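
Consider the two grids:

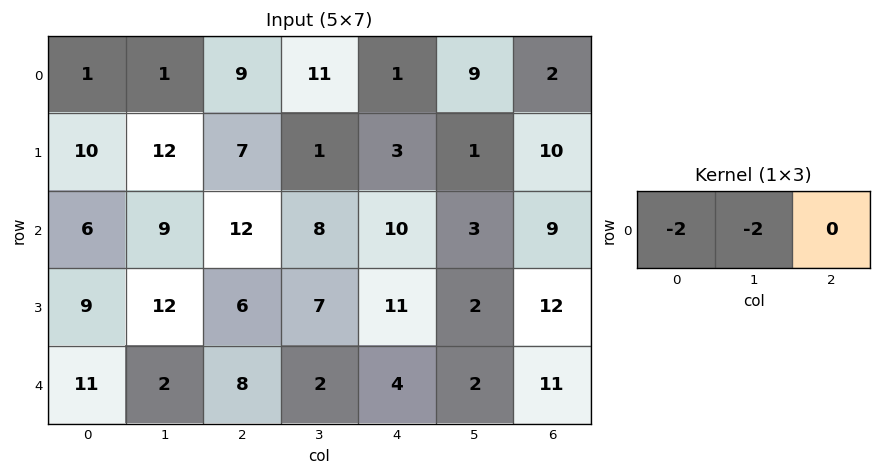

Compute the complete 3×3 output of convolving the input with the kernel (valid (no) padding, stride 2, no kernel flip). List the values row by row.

-4 -40 -20
-30 -40 -26
-26 -20 -12

Output[0,0]: The receptive field on the input at this output position is [1 1 9]. Elementwise product with the kernel and sum: 1·-2 + 1·-2.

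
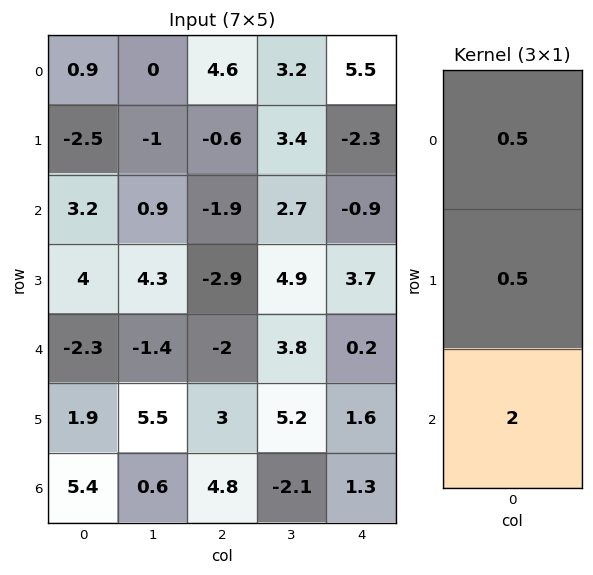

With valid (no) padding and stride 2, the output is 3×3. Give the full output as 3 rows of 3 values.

5.6 -1.8 -0.2
-1 -6.4 1.8
10.6 10.1 3.5

Output[0,0]: The receptive field on the input at this output position is [0.9 / -2.5 / 3.2]. Elementwise product with the kernel and sum: 0.9·0.5 + -2.5·0.5 + 3.2·2.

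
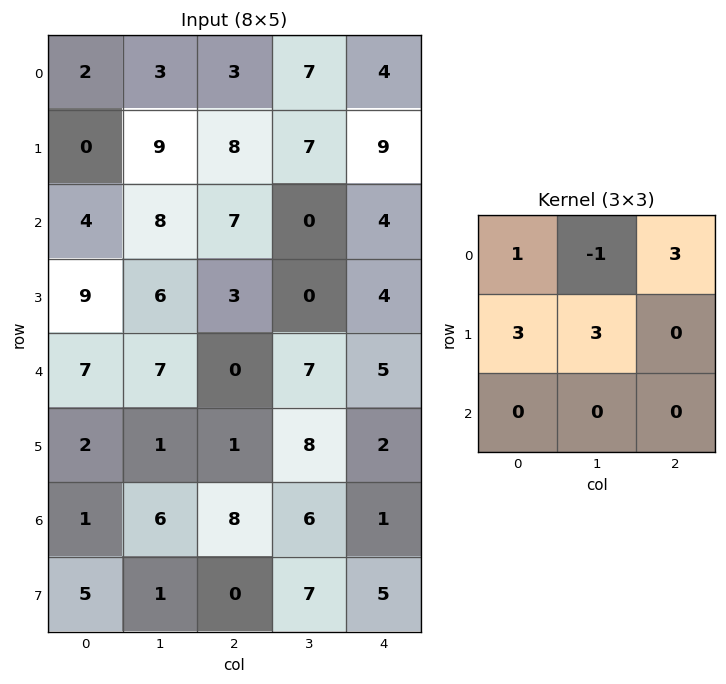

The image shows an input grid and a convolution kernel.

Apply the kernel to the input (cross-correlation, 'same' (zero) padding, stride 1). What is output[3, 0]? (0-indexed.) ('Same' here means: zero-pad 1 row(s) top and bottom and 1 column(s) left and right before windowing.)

47

The receptive field on the zero-padded input at this output position is [0 4 8 / 0 9 6 / 0 7 7]. Elementwise product with the kernel and sum: 0·1 + 4·-1 + 8·3 + 0·3 + 9·3.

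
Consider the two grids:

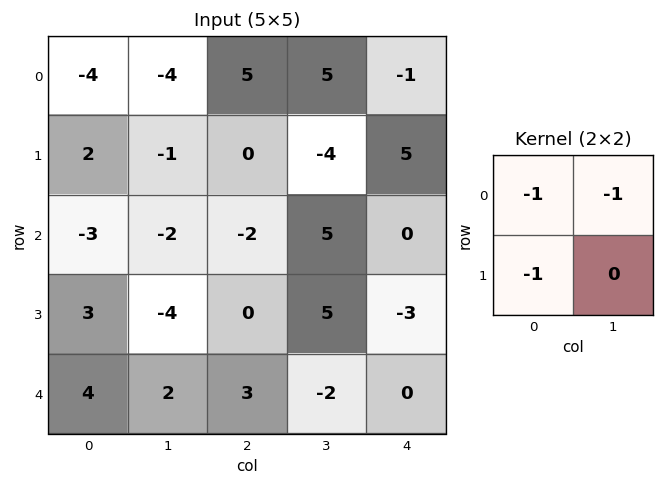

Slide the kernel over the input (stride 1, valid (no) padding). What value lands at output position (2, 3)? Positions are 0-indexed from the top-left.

-10

The receptive field on the input at this output position is [5 0 / 5 -3]. Elementwise product with the kernel and sum: 5·-1 + 0·-1 + 5·-1.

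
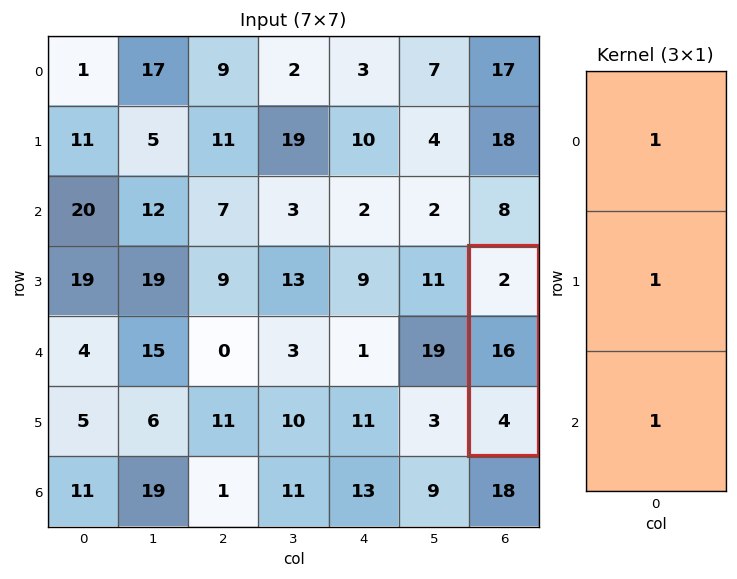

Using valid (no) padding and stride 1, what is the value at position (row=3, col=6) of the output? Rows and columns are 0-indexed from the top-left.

22

The receptive field on the input at this output position is [2 / 16 / 4]. Elementwise product with the kernel and sum: 2·1 + 16·1 + 4·1.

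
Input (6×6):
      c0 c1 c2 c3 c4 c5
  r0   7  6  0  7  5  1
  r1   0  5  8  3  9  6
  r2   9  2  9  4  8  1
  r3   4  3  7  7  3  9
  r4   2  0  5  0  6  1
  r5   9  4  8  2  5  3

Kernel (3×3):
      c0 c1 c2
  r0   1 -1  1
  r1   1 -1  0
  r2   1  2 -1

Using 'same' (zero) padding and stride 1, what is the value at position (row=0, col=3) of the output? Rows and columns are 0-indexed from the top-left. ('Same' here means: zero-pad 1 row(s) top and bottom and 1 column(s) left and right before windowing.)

The receptive field on the zero-padded input at this output position is [0 0 0 / 0 7 5 / 8 3 9]. Elementwise product with the kernel and sum: 0·1 + 0·-1 + 0·1 + 0·1 + 7·-1 + 8·1 + 3·2 + 9·-1.

-2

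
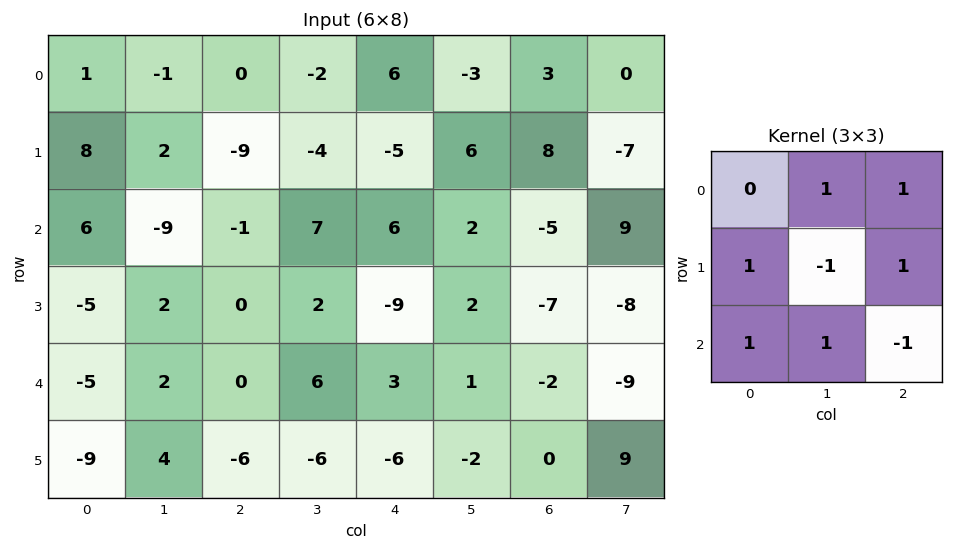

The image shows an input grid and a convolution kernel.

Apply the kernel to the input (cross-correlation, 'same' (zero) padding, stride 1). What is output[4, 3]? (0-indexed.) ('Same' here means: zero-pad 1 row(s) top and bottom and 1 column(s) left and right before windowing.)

The receptive field on the zero-padded input at this output position is [0 2 -9 / 0 6 3 / -6 -6 -6]. Elementwise product with the kernel and sum: 2·1 + -9·1 + 0·1 + 6·-1 + 3·1 + -6·1 + -6·1 + -6·-1.

-16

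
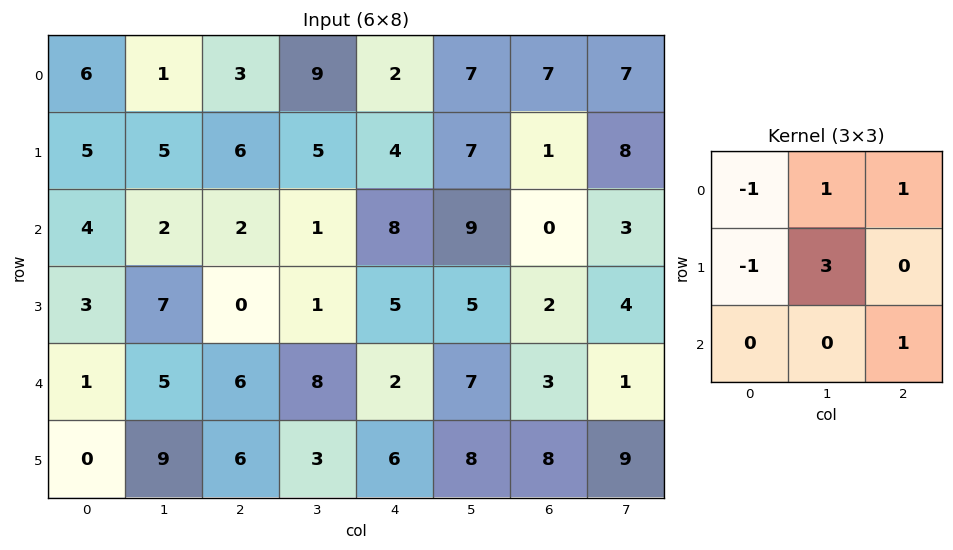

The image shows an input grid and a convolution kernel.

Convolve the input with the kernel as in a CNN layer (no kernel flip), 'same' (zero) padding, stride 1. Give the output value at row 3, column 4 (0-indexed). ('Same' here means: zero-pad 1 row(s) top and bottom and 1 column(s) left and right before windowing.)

37

The receptive field on the zero-padded input at this output position is [1 8 9 / 1 5 5 / 8 2 7]. Elementwise product with the kernel and sum: 1·-1 + 8·1 + 9·1 + 1·-1 + 5·3 + 7·1.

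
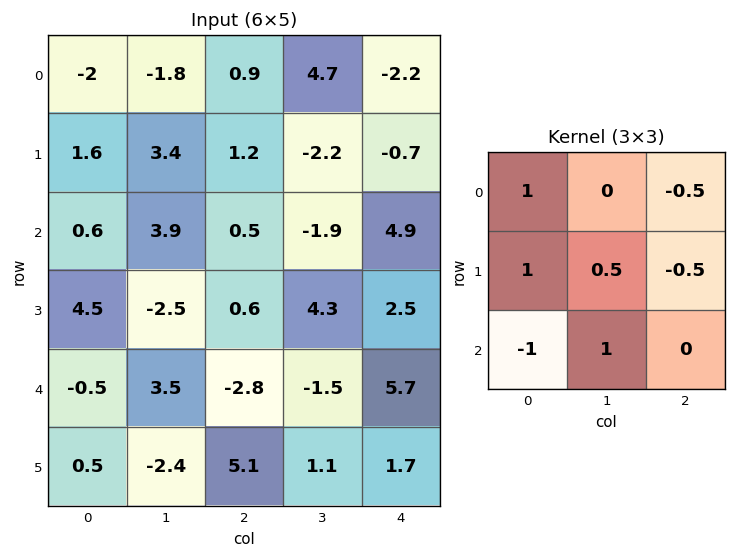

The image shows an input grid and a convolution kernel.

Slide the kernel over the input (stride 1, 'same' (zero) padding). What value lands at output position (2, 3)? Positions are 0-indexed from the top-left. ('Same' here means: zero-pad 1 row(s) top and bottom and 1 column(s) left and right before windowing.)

The receptive field on the zero-padded input at this output position is [1.2 -2.2 -0.7 / 0.5 -1.9 4.9 / 0.6 4.3 2.5]. Elementwise product with the kernel and sum: 1.2·1 + -0.7·-0.5 + 0.5·1 + -1.9·0.5 + 4.9·-0.5 + 0.6·-1 + 4.3·1.

2.35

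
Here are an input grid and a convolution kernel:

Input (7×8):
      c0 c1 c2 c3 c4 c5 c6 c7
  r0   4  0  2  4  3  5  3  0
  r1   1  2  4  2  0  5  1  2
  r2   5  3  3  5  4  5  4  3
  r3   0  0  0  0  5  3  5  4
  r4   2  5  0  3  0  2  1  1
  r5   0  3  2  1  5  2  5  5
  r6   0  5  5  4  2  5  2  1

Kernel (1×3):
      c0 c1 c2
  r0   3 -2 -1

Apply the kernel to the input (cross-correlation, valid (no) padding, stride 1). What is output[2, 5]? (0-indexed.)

The receptive field on the input at this output position is [5 4 3]. Elementwise product with the kernel and sum: 5·3 + 4·-2 + 3·-1.

4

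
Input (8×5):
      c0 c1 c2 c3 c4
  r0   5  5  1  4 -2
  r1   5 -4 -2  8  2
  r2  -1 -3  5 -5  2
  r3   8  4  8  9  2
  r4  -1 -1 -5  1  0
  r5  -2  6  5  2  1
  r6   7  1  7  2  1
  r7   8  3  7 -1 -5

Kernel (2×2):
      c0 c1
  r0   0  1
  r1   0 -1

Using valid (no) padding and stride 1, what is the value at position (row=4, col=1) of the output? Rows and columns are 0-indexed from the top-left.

The receptive field on the input at this output position is [-1 -5 / 6 5]. Elementwise product with the kernel and sum: -5·1 + 5·-1.

-10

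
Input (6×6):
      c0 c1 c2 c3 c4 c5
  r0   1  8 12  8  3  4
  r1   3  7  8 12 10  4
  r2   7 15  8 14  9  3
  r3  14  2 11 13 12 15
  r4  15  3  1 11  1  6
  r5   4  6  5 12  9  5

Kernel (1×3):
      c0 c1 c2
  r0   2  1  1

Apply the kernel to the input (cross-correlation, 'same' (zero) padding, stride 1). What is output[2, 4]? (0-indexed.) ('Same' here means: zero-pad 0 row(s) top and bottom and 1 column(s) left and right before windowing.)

The receptive field on the zero-padded input at this output position is [14 9 3]. Elementwise product with the kernel and sum: 14·2 + 9·1 + 3·1.

40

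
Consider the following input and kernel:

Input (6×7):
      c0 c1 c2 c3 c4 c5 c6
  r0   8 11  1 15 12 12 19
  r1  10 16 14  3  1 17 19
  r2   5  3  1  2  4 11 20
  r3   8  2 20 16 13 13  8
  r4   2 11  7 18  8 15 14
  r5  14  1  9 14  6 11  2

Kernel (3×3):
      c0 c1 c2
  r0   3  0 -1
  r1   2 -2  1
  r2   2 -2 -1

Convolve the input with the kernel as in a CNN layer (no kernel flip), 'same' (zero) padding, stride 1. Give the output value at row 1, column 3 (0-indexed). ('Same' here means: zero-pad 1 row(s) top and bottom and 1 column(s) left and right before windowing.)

8

The receptive field on the zero-padded input at this output position is [1 15 12 / 14 3 1 / 1 2 4]. Elementwise product with the kernel and sum: 1·3 + 12·-1 + 14·2 + 3·-2 + 1·1 + 1·2 + 2·-2 + 4·-1.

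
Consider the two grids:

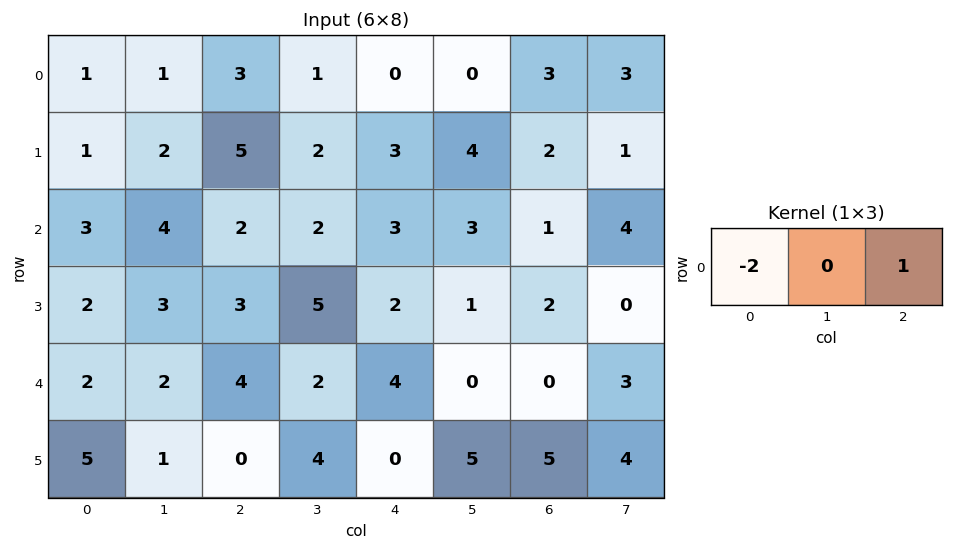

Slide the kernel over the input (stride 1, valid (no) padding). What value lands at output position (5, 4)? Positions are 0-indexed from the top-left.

The receptive field on the input at this output position is [0 5 5]. Elementwise product with the kernel and sum: 0·-2 + 5·1.

5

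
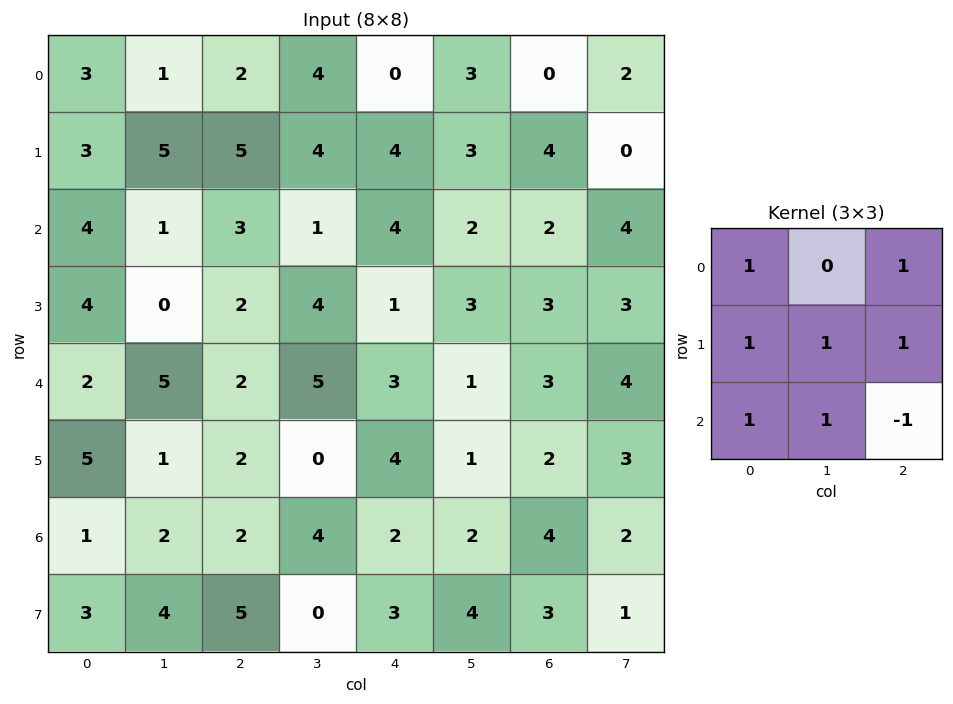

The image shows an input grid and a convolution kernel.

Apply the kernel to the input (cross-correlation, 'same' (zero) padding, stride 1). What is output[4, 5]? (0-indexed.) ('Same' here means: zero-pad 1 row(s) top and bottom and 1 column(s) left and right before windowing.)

The receptive field on the zero-padded input at this output position is [1 3 3 / 3 1 3 / 4 1 2]. Elementwise product with the kernel and sum: 1·1 + 3·1 + 3·1 + 1·1 + 3·1 + 4·1 + 1·1 + 2·-1.

14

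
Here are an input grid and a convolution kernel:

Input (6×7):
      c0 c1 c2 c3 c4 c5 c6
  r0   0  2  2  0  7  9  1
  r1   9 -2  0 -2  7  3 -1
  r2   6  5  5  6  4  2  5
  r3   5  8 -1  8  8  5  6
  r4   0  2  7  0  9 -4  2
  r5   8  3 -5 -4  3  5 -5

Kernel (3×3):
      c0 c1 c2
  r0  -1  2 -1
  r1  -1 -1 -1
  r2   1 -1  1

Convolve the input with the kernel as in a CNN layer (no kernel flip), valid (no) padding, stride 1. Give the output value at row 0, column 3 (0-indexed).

The receptive field on the input at this output position is [0 7 9 / -2 7 3 / 6 4 2]. Elementwise product with the kernel and sum: 0·-1 + 7·2 + 9·-1 + -2·-1 + 7·-1 + 3·-1 + 6·1 + 4·-1 + 2·1.

1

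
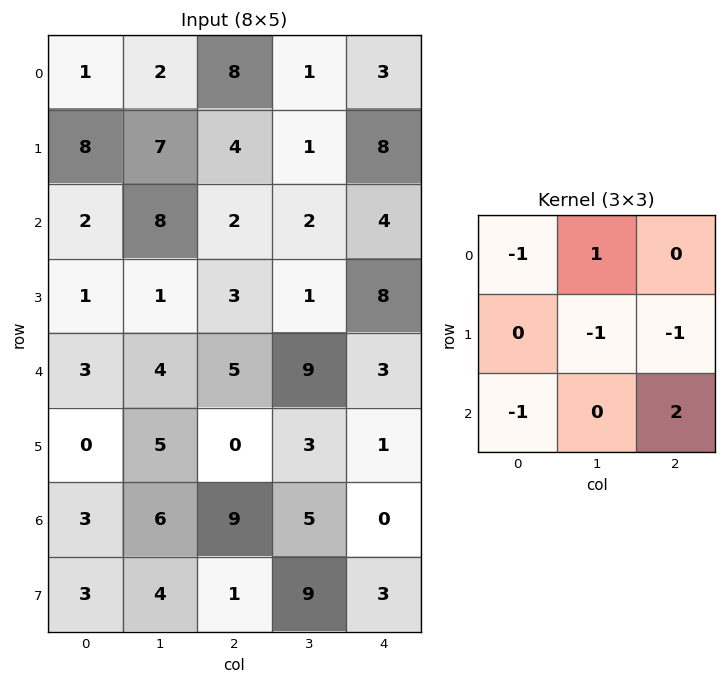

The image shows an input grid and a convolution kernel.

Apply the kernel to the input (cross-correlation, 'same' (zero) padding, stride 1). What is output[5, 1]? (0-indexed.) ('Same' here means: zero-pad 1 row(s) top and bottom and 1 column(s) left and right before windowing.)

The receptive field on the zero-padded input at this output position is [3 4 5 / 0 5 0 / 3 6 9]. Elementwise product with the kernel and sum: 3·-1 + 4·1 + 5·-1 + 0·-1 + 3·-1 + 9·2.

11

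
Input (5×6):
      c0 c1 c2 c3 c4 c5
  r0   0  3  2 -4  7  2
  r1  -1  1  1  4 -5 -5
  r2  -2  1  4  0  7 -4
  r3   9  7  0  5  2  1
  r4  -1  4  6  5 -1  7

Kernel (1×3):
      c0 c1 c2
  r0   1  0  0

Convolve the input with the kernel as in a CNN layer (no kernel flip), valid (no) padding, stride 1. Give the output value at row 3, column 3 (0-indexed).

The receptive field on the input at this output position is [5 2 1]. Elementwise product with the kernel and sum: 5·1.

5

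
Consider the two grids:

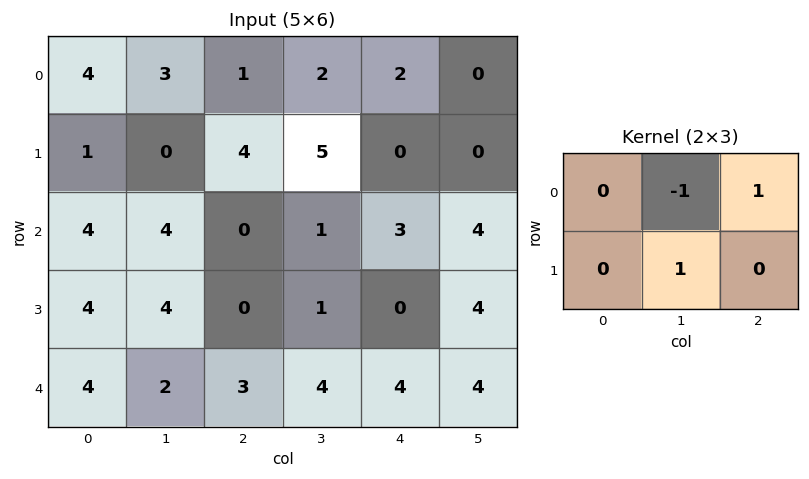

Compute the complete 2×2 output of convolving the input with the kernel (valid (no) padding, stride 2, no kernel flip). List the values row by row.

-2 5
0 3

Output[0,0]: The receptive field on the input at this output position is [4 3 1 / 1 0 4]. Elementwise product with the kernel and sum: 3·-1 + 1·1 + 0·1.
Output[0,1]: The receptive field on the input at this output position is [1 2 2 / 4 5 0]. Elementwise product with the kernel and sum: 2·-1 + 2·1 + 5·1.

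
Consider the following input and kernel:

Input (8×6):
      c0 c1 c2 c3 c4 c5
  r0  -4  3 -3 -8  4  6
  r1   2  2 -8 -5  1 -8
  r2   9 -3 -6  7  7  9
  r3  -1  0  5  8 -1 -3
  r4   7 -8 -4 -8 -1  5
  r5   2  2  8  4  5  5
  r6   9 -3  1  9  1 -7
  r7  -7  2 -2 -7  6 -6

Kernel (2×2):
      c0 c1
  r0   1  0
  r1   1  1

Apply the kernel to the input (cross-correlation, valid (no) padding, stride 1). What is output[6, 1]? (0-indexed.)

-3

The receptive field on the input at this output position is [-3 1 / 2 -2]. Elementwise product with the kernel and sum: -3·1 + 2·1 + -2·1.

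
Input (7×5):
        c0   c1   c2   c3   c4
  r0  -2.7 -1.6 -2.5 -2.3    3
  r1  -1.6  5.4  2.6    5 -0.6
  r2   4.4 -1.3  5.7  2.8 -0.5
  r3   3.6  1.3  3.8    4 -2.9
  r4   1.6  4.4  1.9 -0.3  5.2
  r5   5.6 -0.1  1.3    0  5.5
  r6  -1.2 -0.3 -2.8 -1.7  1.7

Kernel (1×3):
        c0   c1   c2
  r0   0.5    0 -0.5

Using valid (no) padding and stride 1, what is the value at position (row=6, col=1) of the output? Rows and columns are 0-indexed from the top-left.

0.7

The receptive field on the input at this output position is [-0.3 -2.8 -1.7]. Elementwise product with the kernel and sum: -0.3·0.5 + -1.7·-0.5.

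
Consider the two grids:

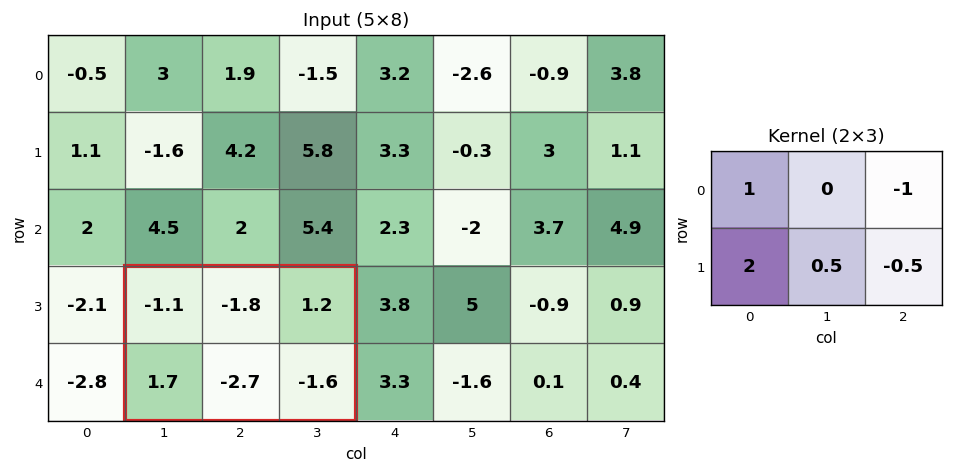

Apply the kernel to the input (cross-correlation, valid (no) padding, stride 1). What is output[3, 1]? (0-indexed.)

The receptive field on the input at this output position is [-1.1 -1.8 1.2 / 1.7 -2.7 -1.6]. Elementwise product with the kernel and sum: -1.1·1 + 1.2·-1 + 1.7·2 + -2.7·0.5 + -1.6·-0.5.

0.55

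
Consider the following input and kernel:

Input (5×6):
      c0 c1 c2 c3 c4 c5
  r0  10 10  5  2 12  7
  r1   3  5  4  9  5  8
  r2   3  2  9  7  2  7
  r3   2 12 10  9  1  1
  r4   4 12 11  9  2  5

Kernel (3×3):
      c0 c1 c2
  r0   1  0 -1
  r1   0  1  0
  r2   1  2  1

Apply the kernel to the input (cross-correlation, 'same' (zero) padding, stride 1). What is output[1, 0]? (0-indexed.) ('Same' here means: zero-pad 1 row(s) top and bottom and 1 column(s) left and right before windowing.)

1

The receptive field on the zero-padded input at this output position is [0 10 10 / 0 3 5 / 0 3 2]. Elementwise product with the kernel and sum: 0·1 + 10·-1 + 3·1 + 0·1 + 3·2 + 2·1.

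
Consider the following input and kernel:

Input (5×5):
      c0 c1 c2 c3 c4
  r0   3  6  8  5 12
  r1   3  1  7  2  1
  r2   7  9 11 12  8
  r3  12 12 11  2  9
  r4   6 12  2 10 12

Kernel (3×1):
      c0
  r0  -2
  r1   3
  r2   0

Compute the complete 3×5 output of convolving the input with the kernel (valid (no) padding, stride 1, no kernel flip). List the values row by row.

3 -9 5 -4 -21
15 25 19 32 22
22 18 11 -18 11

Output[0,0]: The receptive field on the input at this output position is [3 / 3 / 7]. Elementwise product with the kernel and sum: 3·-2 + 3·3.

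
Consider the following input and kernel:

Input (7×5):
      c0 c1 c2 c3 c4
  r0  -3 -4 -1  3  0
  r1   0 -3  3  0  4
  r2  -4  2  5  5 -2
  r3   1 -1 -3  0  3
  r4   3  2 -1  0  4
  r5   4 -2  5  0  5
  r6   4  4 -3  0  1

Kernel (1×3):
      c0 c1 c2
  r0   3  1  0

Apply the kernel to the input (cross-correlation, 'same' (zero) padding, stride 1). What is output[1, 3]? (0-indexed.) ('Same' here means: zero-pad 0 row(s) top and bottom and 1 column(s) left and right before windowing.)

The receptive field on the zero-padded input at this output position is [3 0 4]. Elementwise product with the kernel and sum: 3·3 + 0·1.

9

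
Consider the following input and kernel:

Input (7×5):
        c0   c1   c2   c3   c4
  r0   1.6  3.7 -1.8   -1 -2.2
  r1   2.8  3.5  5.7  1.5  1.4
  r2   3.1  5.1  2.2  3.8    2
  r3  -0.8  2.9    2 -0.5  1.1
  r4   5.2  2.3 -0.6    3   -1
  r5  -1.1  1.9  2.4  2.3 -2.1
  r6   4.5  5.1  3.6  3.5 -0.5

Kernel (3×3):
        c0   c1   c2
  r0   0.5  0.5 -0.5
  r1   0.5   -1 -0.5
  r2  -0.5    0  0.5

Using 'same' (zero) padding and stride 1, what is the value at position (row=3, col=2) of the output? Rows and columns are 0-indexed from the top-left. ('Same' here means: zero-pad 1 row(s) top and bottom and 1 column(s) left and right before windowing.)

The receptive field on the zero-padded input at this output position is [5.1 2.2 3.8 / 2.9 2 -0.5 / 2.3 -0.6 3]. Elementwise product with the kernel and sum: 5.1·0.5 + 2.2·0.5 + 3.8·-0.5 + 2.9·0.5 + 2·-1 + -0.5·-0.5 + 2.3·-0.5 + 3·0.5.

1.8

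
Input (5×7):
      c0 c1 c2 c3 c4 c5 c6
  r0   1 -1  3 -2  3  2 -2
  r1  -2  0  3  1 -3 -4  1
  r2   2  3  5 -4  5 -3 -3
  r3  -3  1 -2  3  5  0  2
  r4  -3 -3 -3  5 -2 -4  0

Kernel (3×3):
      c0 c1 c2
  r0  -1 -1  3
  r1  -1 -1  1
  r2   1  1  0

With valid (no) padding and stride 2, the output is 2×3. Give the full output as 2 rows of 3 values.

19 2 -1
4 20 -20

Output[0,0]: The receptive field on the input at this output position is [1 -1 3 / -2 0 3 / 2 3 5]. Elementwise product with the kernel and sum: 1·-1 + -1·-1 + 3·3 + -2·-1 + 0·-1 + 3·1 + 2·1 + 3·1.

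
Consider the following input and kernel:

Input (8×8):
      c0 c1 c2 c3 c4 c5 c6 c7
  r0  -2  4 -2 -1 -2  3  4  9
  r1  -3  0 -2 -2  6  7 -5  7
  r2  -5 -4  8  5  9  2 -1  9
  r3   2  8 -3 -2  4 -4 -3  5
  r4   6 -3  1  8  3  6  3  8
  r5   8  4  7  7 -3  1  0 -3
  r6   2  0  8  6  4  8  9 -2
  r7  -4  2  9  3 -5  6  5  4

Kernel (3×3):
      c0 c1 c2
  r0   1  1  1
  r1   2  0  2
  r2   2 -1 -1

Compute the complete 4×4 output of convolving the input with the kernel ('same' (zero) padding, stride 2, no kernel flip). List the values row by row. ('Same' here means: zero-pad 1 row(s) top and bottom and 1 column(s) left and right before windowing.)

Output[0,0]: The receptive field on the zero-padded input at this output position is [0 0 0 / 0 -2 4 / 0 -3 0]. Elementwise product with the kernel and sum: 0·1 + 0·1 + 0·1 + 0·2 + 4·2 + 0·2 + -3·-1 + 0·-1.

11 10 -13 36
-21 19 21 21
-8 7 42 31
14 22 38 13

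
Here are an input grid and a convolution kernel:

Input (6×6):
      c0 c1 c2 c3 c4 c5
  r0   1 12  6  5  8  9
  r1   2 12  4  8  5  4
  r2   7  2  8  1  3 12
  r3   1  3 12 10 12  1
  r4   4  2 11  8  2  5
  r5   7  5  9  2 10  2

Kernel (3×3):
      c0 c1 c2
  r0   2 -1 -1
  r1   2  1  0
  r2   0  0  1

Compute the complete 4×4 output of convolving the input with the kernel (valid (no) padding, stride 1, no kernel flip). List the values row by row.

Output[0,0]: The receptive field on the input at this output position is [1 12 6 / 2 12 4 / 7 2 8]. Elementwise product with the kernel and sum: 1·2 + 12·-1 + 6·-1 + 2·2 + 12·1 + 8·1.

8 42 18 26
16 34 24 13
20 21 48 24
6 1 42 27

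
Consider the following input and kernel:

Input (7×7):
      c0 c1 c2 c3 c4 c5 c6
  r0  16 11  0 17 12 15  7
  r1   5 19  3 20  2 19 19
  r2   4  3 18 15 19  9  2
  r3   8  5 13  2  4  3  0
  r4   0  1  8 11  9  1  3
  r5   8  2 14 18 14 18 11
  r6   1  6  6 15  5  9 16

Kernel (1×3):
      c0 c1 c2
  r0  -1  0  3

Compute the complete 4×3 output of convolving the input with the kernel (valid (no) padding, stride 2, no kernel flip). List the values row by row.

-16 36 9
50 39 -13
24 19 0
17 9 43

Output[0,0]: The receptive field on the input at this output position is [16 11 0]. Elementwise product with the kernel and sum: 16·-1 + 0·3.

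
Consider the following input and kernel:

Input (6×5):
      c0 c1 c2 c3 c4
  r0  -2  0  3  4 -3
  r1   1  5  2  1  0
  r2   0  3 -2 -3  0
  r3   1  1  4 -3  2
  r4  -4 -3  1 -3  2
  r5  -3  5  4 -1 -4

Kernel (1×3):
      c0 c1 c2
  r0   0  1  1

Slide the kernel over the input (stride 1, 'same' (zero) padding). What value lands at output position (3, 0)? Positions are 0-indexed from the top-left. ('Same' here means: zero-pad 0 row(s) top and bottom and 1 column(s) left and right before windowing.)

2

The receptive field on the zero-padded input at this output position is [0 1 1]. Elementwise product with the kernel and sum: 1·1 + 1·1.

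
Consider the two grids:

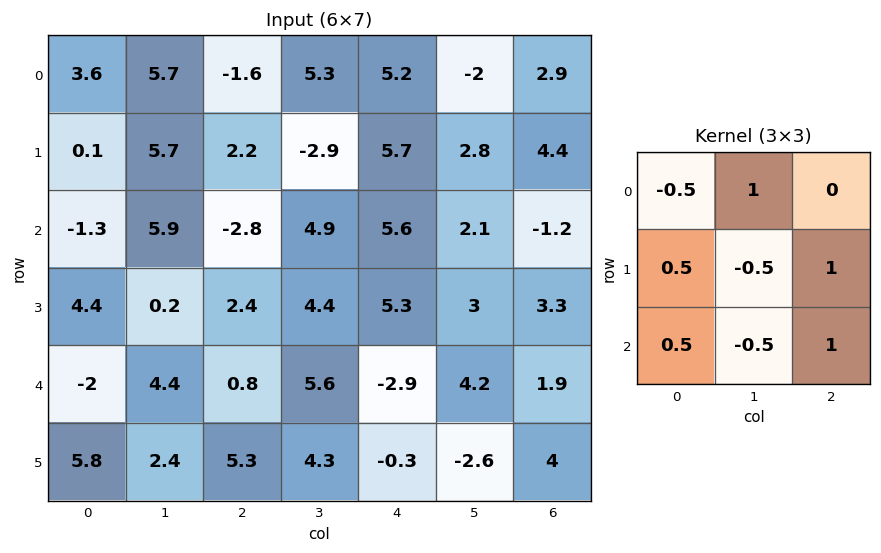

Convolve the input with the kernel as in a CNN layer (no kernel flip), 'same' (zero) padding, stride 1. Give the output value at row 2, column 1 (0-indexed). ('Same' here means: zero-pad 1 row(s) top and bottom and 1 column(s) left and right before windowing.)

3.75

The receptive field on the zero-padded input at this output position is [0.1 5.7 2.2 / -1.3 5.9 -2.8 / 4.4 0.2 2.4]. Elementwise product with the kernel and sum: 0.1·-0.5 + 5.7·1 + -1.3·0.5 + 5.9·-0.5 + -2.8·1 + 4.4·0.5 + 0.2·-0.5 + 2.4·1.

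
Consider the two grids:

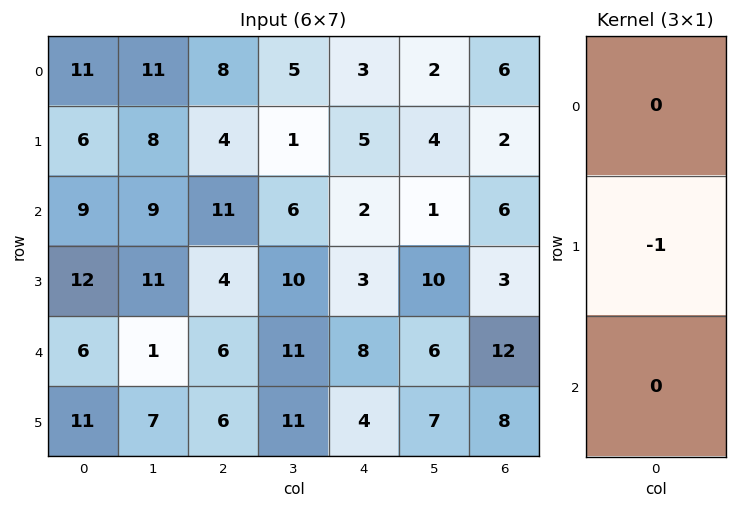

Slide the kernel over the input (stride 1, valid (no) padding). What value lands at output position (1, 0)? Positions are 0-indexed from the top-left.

The receptive field on the input at this output position is [6 / 9 / 12]. Elementwise product with the kernel and sum: 9·-1.

-9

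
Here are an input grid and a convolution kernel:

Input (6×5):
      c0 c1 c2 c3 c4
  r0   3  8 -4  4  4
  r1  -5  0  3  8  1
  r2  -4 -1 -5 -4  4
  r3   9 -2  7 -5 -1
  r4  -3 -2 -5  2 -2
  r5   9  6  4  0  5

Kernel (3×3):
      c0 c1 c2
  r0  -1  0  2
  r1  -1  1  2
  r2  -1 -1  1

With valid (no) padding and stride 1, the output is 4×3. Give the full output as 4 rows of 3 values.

Output[0,0]: The receptive field on the input at this output position is [3 8 -4 / -5 0 3 / -4 -1 -5]. Elementwise product with the kernel and sum: 3·-1 + -4·2 + -5·-1 + 0·1 + 3·2 + -4·-1 + -1·-1 + -5·1.
Output[0,1]: The receptive field on the input at this output position is [8 -4 4 / 0 3 8 / -1 -5 -4]. Elementwise product with the kernel and sum: 8·-1 + 4·2 + 0·-1 + 3·1 + 8·2 + -1·-1 + -5·-1 + -4·1.

0 21 32
4 -6 5
-3 1 0
-15 -17 -5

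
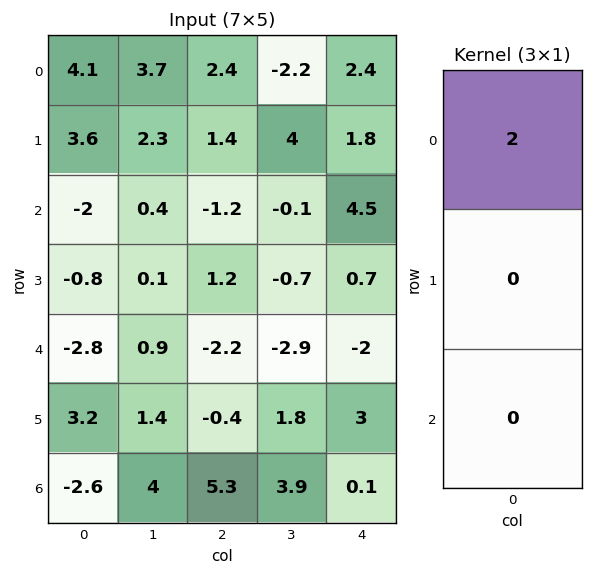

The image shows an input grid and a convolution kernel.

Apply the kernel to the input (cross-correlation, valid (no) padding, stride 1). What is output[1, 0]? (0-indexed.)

7.2

The receptive field on the input at this output position is [3.6 / -2 / -0.8]. Elementwise product with the kernel and sum: 3.6·2.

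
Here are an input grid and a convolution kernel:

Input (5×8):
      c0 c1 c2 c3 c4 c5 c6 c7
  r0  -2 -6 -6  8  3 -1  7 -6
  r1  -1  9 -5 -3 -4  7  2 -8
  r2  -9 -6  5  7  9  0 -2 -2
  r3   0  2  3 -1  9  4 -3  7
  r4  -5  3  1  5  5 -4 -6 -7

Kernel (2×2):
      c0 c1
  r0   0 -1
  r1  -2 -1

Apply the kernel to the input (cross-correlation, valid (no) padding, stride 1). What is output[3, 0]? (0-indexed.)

The receptive field on the input at this output position is [0 2 / -5 3]. Elementwise product with the kernel and sum: 2·-1 + -5·-2 + 3·-1.

5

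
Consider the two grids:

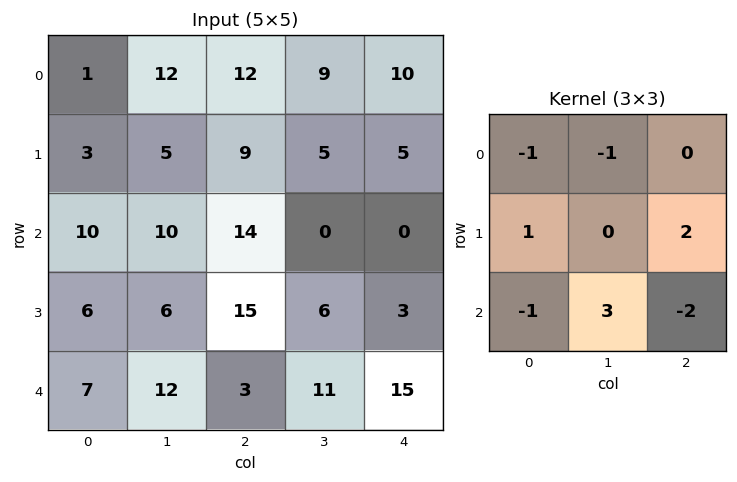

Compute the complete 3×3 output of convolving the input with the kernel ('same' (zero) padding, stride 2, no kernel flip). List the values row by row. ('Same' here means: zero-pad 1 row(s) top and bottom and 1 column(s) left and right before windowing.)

23 42 19
23 23 -7
18 13 2

Output[0,0]: The receptive field on the zero-padded input at this output position is [0 0 0 / 0 1 12 / 0 3 5]. Elementwise product with the kernel and sum: 0·-1 + 0·-1 + 0·1 + 12·2 + 0·-1 + 3·3 + 5·-2.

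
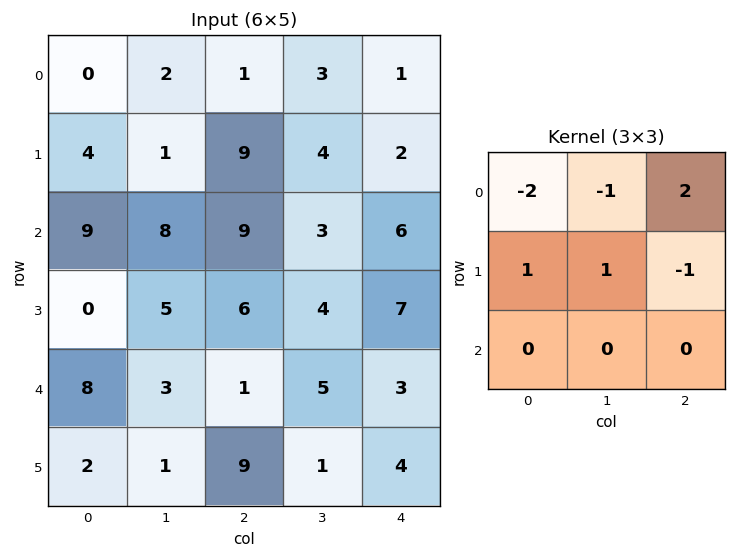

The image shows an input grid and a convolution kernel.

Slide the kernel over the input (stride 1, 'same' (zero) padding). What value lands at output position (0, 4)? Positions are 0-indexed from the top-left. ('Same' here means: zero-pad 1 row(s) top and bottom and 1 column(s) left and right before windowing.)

4

The receptive field on the zero-padded input at this output position is [0 0 0 / 3 1 0 / 4 2 0]. Elementwise product with the kernel and sum: 0·-2 + 0·-1 + 0·2 + 3·1 + 1·1 + 0·-1.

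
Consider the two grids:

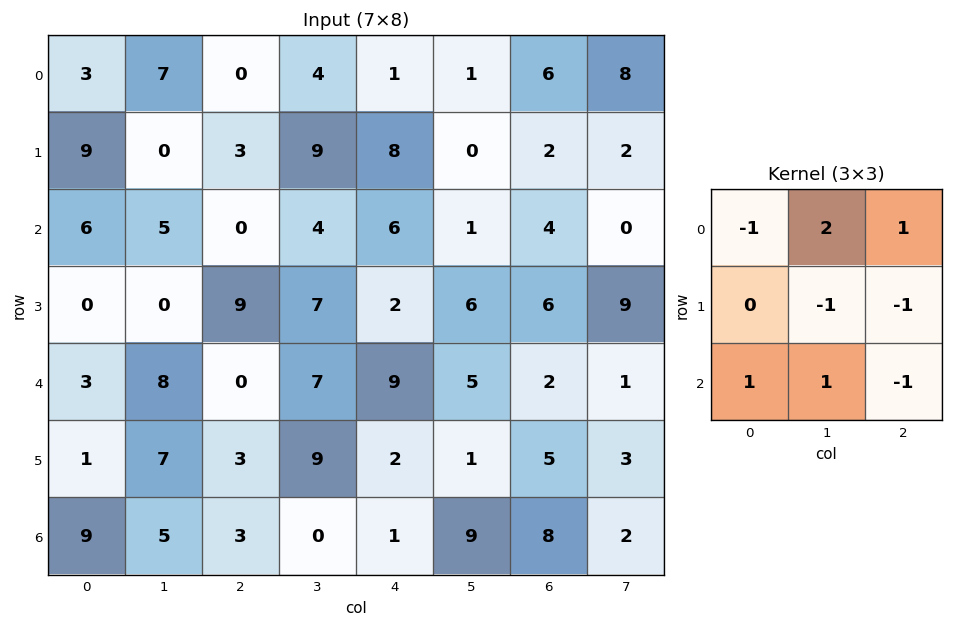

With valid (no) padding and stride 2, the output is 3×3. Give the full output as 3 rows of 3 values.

19 -10 8
6 3 0
14 14 -1

Output[0,0]: The receptive field on the input at this output position is [3 7 0 / 9 0 3 / 6 5 0]. Elementwise product with the kernel and sum: 3·-1 + 7·2 + 0·1 + 0·-1 + 3·-1 + 6·1 + 5·1 + 0·-1.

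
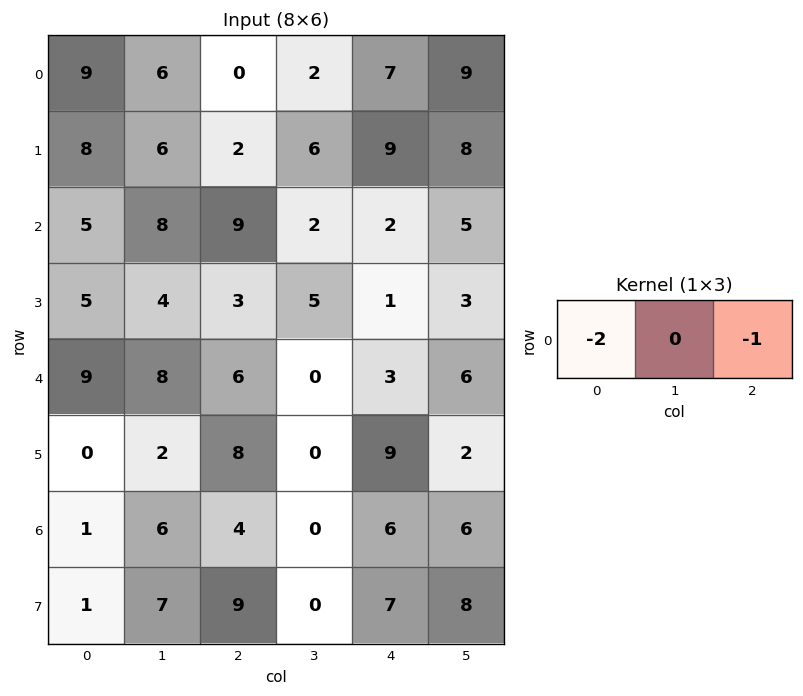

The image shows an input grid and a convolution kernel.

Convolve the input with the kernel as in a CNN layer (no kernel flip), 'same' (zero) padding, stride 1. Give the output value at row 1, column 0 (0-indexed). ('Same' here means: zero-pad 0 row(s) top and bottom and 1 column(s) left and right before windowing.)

The receptive field on the zero-padded input at this output position is [0 8 6]. Elementwise product with the kernel and sum: 0·-2 + 6·-1.

-6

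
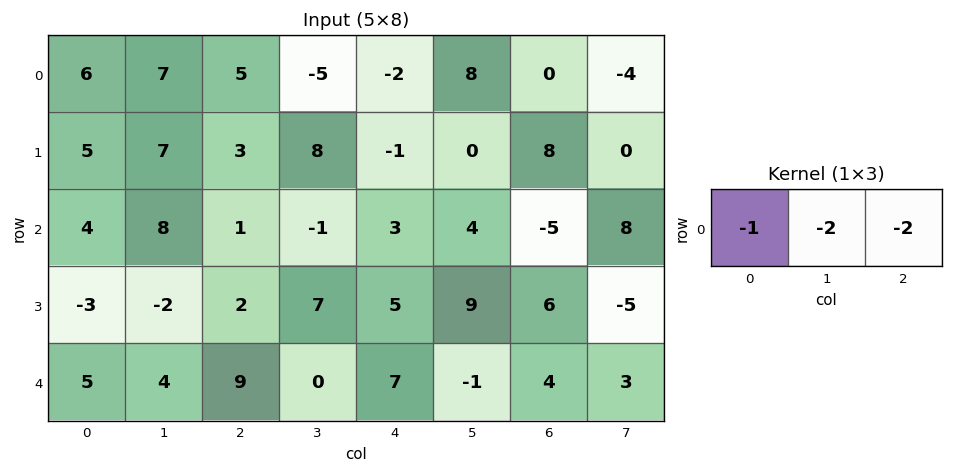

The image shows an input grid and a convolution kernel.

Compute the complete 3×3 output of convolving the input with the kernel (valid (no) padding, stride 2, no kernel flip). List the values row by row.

-30 9 -14
-22 -5 -1
-31 -23 -13

Output[0,0]: The receptive field on the input at this output position is [6 7 5]. Elementwise product with the kernel and sum: 6·-1 + 7·-2 + 5·-2.
Output[0,1]: The receptive field on the input at this output position is [5 -5 -2]. Elementwise product with the kernel and sum: 5·-1 + -5·-2 + -2·-2.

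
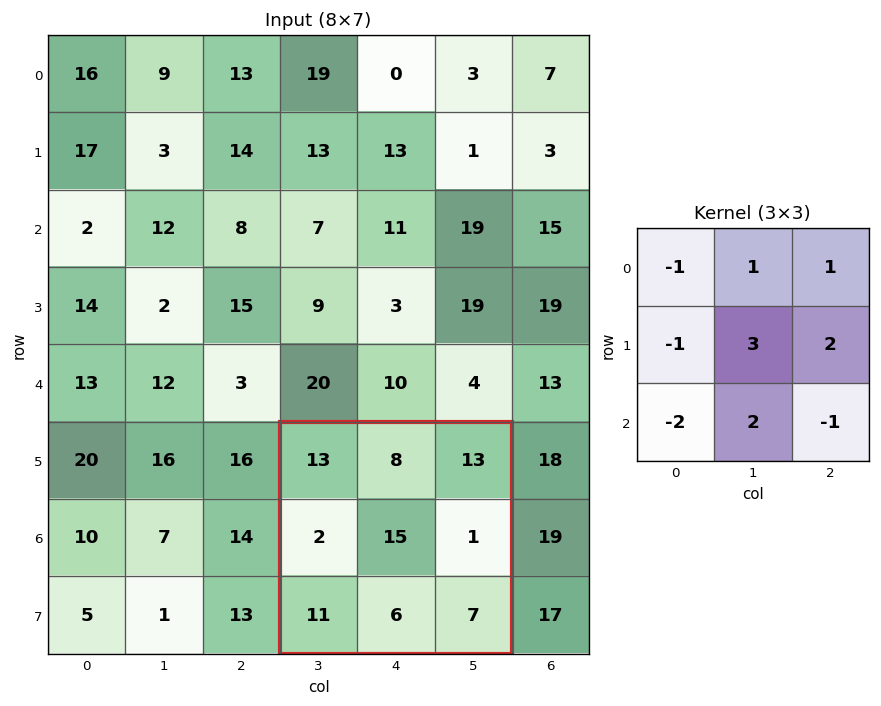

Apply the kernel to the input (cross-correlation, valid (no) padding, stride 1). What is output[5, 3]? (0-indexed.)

The receptive field on the input at this output position is [13 8 13 / 2 15 1 / 11 6 7]. Elementwise product with the kernel and sum: 13·-1 + 8·1 + 13·1 + 2·-1 + 15·3 + 1·2 + 11·-2 + 6·2 + 7·-1.

36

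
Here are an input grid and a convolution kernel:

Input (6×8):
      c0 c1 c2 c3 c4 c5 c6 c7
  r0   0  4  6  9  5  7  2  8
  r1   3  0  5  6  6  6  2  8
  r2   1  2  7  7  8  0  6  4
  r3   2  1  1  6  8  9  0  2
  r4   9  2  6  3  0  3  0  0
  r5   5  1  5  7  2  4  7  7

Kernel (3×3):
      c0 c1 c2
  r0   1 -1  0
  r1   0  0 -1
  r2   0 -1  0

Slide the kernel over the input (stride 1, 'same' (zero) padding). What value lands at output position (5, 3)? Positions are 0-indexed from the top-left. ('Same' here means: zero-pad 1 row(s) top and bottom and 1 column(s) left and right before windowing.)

1

The receptive field on the zero-padded input at this output position is [6 3 0 / 5 7 2 / 0 0 0]. Elementwise product with the kernel and sum: 6·1 + 3·-1 + 2·-1 + 0·-1.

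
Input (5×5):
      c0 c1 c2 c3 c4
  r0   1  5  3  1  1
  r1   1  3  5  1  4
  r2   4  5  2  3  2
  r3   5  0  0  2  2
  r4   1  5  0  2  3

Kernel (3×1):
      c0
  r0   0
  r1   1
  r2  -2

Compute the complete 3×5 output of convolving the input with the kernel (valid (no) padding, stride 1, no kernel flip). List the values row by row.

-7 -7 1 -5 0
-6 5 2 -1 -2
3 -10 0 -2 -4

Output[0,0]: The receptive field on the input at this output position is [1 / 1 / 4]. Elementwise product with the kernel and sum: 1·1 + 4·-2.
Output[0,1]: The receptive field on the input at this output position is [5 / 3 / 5]. Elementwise product with the kernel and sum: 3·1 + 5·-2.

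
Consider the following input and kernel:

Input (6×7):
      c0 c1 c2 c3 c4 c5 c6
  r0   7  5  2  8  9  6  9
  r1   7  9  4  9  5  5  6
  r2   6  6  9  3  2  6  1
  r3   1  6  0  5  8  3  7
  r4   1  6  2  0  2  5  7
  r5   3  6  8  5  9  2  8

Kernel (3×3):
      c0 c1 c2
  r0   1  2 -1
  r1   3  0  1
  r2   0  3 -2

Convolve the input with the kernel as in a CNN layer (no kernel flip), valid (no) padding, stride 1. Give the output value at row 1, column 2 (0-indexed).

The receptive field on the input at this output position is [4 9 5 / 9 3 2 / 0 5 8]. Elementwise product with the kernel and sum: 4·1 + 9·2 + 5·-1 + 9·3 + 2·1 + 5·3 + 8·-2.

45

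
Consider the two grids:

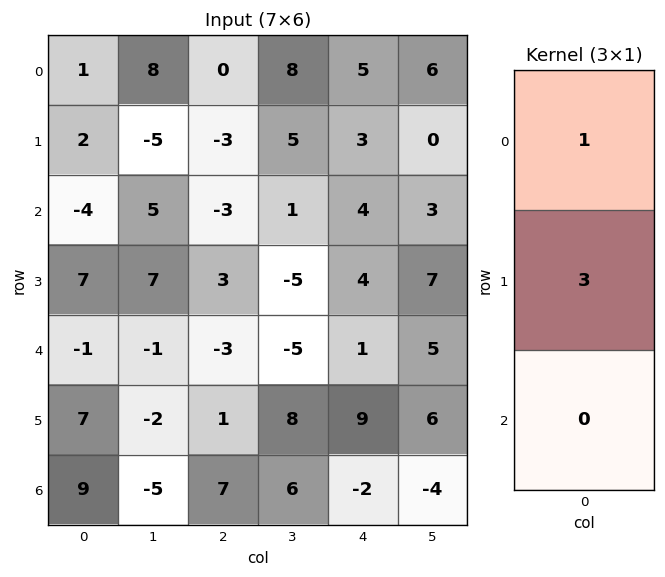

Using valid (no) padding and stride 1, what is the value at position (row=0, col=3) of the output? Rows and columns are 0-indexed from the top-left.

The receptive field on the input at this output position is [8 / 5 / 1]. Elementwise product with the kernel and sum: 8·1 + 5·3.

23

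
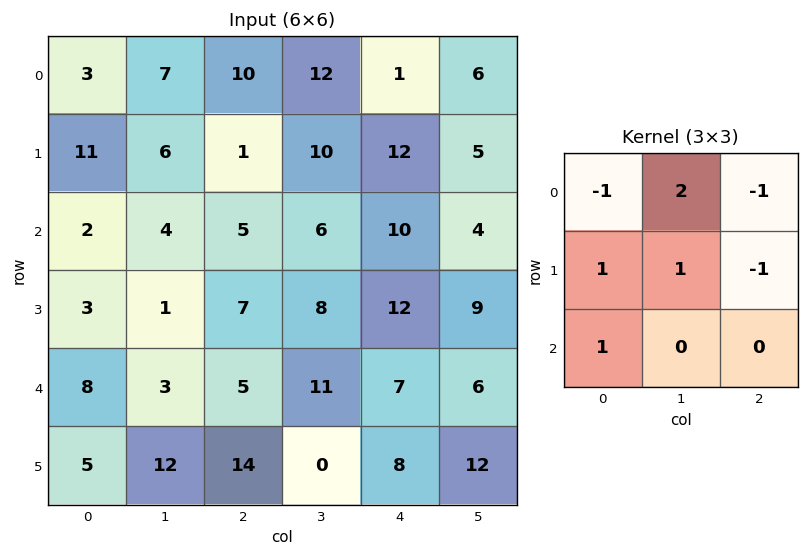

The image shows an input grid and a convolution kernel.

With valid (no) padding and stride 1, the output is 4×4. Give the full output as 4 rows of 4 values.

19 2 17 7
4 -10 15 29
6 3 5 32
3 14 20 19

Output[0,0]: The receptive field on the input at this output position is [3 7 10 / 11 6 1 / 2 4 5]. Elementwise product with the kernel and sum: 3·-1 + 7·2 + 10·-1 + 11·1 + 6·1 + 1·-1 + 2·1.
Output[0,1]: The receptive field on the input at this output position is [7 10 12 / 6 1 10 / 4 5 6]. Elementwise product with the kernel and sum: 7·-1 + 10·2 + 12·-1 + 6·1 + 1·1 + 10·-1 + 4·1.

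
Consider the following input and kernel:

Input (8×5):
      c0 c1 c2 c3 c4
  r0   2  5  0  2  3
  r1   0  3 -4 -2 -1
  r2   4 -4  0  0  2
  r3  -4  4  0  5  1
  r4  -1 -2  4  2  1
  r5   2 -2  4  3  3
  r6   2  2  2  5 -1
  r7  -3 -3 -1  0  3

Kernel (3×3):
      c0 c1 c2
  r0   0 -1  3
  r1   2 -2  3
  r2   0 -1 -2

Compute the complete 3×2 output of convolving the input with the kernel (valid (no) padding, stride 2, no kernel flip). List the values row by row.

Output[0,0]: The receptive field on the input at this output position is [2 5 0 / 0 3 -4 / 4 -4 0]. Elementwise product with the kernel and sum: 5·-1 + 0·3 + 0·2 + 3·-2 + -4·3 + -4·-1 + 0·-2.

-19 -4
-18 -5
28 9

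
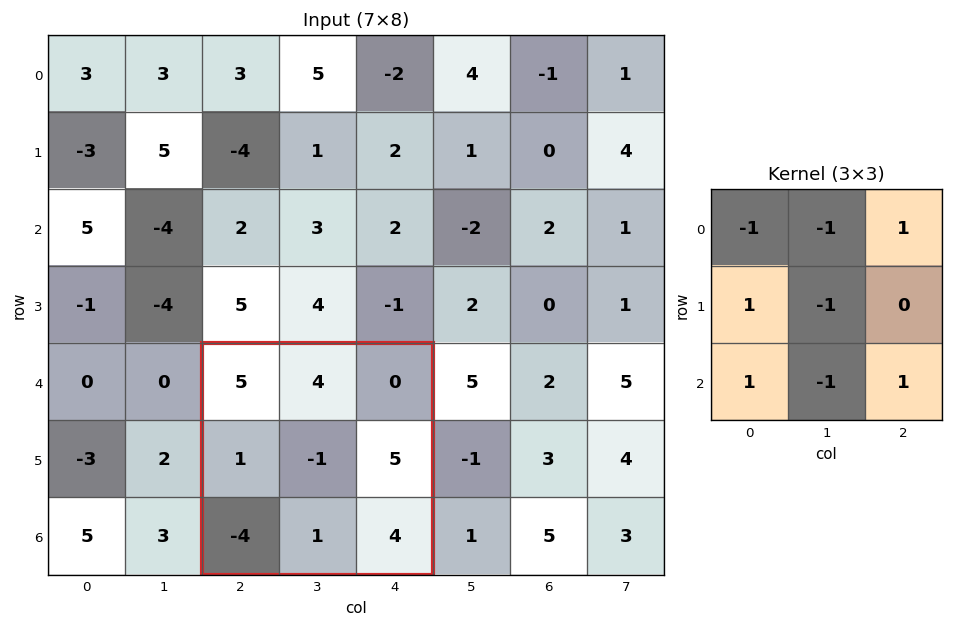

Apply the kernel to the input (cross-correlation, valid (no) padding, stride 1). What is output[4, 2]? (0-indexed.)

-8

The receptive field on the input at this output position is [5 4 0 / 1 -1 5 / -4 1 4]. Elementwise product with the kernel and sum: 5·-1 + 4·-1 + 0·1 + 1·1 + -1·-1 + -4·1 + 1·-1 + 4·1.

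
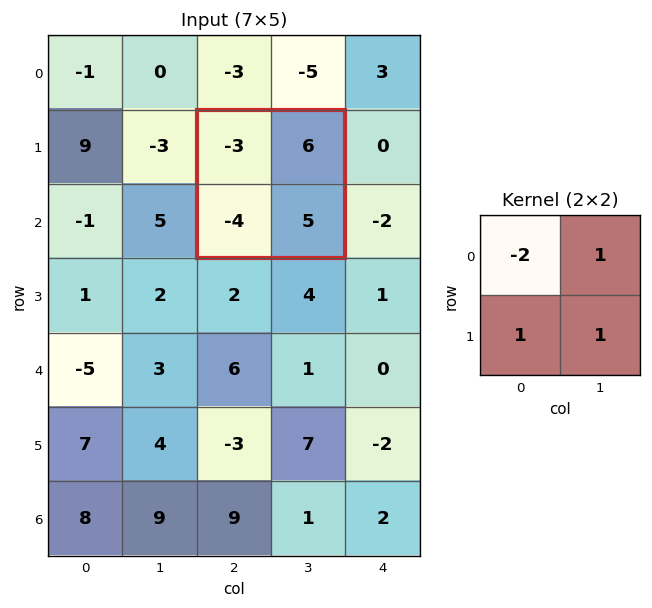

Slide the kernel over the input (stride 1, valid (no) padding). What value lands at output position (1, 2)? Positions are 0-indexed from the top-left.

The receptive field on the input at this output position is [-3 6 / -4 5]. Elementwise product with the kernel and sum: -3·-2 + 6·1 + -4·1 + 5·1.

13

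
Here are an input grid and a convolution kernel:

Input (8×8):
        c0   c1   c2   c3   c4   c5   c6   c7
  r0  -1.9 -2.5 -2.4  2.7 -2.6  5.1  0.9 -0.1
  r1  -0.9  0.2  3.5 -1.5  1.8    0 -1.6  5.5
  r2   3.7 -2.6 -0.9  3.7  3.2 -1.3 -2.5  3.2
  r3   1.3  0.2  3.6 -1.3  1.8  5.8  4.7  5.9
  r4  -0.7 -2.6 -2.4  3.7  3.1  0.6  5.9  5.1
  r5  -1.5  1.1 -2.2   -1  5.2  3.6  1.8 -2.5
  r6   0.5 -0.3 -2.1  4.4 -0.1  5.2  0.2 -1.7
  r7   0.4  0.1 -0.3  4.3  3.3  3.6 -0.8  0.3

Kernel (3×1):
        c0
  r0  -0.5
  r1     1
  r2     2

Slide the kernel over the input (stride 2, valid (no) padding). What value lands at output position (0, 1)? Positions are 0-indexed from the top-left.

The receptive field on the input at this output position is [-2.4 / 3.5 / -0.9]. Elementwise product with the kernel and sum: -2.4·-0.5 + 3.5·1 + -0.9·2.

2.9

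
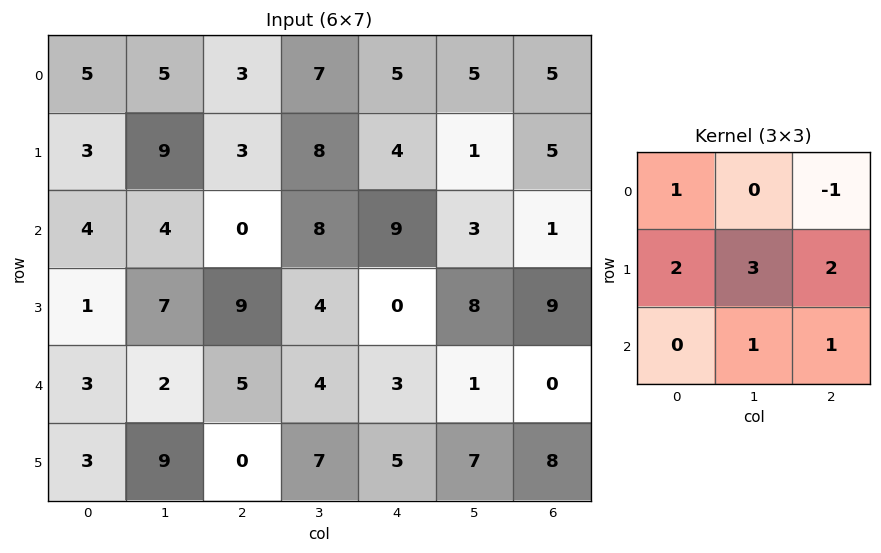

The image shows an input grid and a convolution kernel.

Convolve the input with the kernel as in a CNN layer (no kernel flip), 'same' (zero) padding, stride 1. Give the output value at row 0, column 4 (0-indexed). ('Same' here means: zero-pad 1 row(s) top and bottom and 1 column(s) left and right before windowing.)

The receptive field on the zero-padded input at this output position is [0 0 0 / 7 5 5 / 8 4 1]. Elementwise product with the kernel and sum: 0·1 + 0·-1 + 7·2 + 5·3 + 5·2 + 4·1 + 1·1.

44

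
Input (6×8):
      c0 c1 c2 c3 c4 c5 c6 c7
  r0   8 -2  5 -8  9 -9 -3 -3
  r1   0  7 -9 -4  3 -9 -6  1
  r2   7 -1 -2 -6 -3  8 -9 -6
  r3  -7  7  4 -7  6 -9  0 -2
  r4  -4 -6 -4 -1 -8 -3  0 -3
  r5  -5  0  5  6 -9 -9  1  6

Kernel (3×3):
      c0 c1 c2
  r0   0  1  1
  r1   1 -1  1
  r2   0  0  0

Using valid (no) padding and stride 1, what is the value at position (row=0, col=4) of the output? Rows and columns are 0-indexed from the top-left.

-6

The receptive field on the input at this output position is [9 -9 -3 / 3 -9 -6 / -3 8 -9]. Elementwise product with the kernel and sum: -9·1 + -3·1 + 3·1 + -9·-1 + -6·1.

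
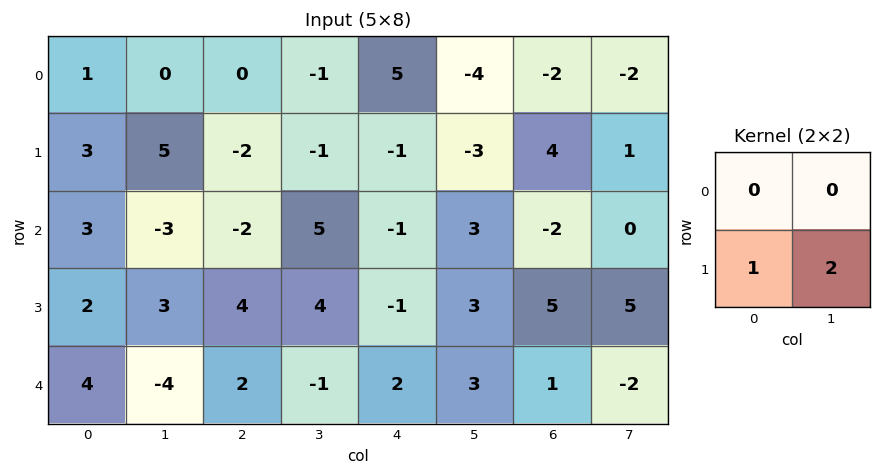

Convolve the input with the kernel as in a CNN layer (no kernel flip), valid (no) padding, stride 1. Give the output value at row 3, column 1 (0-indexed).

0

The receptive field on the input at this output position is [3 4 / -4 2]. Elementwise product with the kernel and sum: -4·1 + 2·2.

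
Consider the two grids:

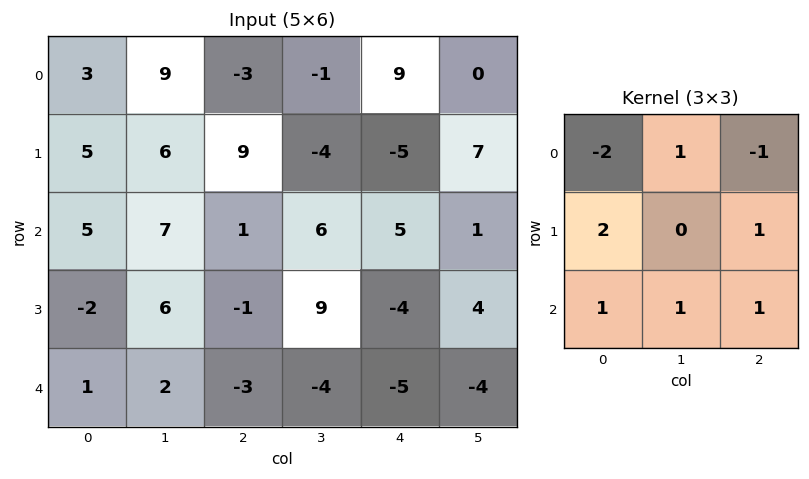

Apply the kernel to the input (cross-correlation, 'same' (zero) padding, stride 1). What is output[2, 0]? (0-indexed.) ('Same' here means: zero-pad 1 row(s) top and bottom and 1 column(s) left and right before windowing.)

10

The receptive field on the zero-padded input at this output position is [0 5 6 / 0 5 7 / 0 -2 6]. Elementwise product with the kernel and sum: 0·-2 + 5·1 + 6·-1 + 0·2 + 7·1 + 0·1 + -2·1 + 6·1.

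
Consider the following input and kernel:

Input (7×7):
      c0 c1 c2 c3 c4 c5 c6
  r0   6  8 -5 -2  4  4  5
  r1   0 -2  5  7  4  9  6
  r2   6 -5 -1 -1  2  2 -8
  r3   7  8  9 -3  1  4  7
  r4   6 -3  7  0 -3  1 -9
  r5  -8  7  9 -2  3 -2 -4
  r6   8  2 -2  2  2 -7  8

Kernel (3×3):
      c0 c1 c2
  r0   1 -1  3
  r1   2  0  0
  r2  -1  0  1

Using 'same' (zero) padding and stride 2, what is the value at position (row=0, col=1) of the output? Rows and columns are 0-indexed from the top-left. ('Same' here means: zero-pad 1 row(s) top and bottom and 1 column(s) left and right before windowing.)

25

The receptive field on the zero-padded input at this output position is [0 0 0 / 8 -5 -2 / -2 5 7]. Elementwise product with the kernel and sum: 0·1 + 0·-1 + 0·3 + 8·2 + -2·-1 + 7·1.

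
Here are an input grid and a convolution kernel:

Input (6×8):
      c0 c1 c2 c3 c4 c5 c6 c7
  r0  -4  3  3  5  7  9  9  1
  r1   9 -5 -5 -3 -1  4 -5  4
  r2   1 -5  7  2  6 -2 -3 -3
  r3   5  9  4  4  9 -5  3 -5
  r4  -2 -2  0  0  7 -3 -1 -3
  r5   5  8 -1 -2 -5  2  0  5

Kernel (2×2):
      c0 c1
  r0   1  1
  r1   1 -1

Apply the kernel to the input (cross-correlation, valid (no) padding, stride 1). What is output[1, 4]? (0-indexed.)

11

The receptive field on the input at this output position is [-1 4 / 6 -2]. Elementwise product with the kernel and sum: -1·1 + 4·1 + 6·1 + -2·-1.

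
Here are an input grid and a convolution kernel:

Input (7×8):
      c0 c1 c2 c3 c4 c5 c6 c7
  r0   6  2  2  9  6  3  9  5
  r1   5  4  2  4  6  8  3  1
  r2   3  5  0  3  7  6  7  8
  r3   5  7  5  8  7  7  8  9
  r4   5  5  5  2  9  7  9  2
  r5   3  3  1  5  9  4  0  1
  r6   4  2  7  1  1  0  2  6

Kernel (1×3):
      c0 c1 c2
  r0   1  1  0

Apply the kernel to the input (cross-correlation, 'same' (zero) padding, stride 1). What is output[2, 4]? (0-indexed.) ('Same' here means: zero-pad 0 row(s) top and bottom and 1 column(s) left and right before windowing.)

The receptive field on the zero-padded input at this output position is [3 7 6]. Elementwise product with the kernel and sum: 3·1 + 7·1.

10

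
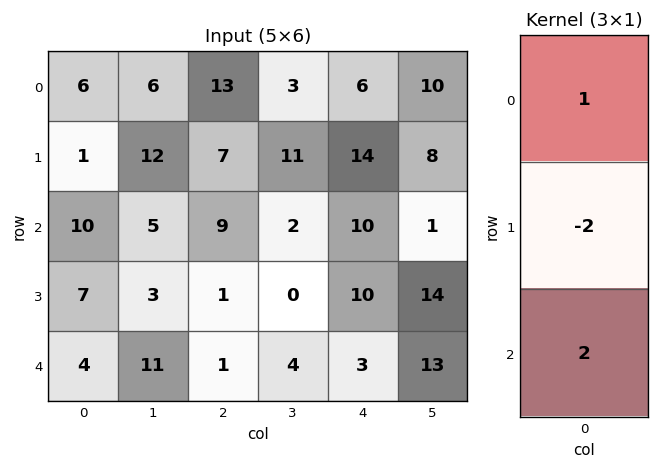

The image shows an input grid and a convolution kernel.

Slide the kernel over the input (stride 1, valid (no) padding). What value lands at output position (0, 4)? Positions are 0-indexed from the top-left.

The receptive field on the input at this output position is [6 / 14 / 10]. Elementwise product with the kernel and sum: 6·1 + 14·-2 + 10·2.

-2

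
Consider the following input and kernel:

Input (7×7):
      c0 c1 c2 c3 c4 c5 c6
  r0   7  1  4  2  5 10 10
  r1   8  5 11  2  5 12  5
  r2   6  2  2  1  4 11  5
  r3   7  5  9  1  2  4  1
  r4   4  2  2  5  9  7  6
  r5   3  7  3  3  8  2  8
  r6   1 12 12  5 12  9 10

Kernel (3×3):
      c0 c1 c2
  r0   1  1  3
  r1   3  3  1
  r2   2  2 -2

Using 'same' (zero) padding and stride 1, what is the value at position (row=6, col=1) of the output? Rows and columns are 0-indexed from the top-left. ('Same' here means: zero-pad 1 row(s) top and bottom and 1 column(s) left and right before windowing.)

The receptive field on the zero-padded input at this output position is [3 7 3 / 1 12 12 / 0 0 0]. Elementwise product with the kernel and sum: 3·1 + 7·1 + 3·3 + 1·3 + 12·3 + 12·1 + 0·2 + 0·2 + 0·-2.

70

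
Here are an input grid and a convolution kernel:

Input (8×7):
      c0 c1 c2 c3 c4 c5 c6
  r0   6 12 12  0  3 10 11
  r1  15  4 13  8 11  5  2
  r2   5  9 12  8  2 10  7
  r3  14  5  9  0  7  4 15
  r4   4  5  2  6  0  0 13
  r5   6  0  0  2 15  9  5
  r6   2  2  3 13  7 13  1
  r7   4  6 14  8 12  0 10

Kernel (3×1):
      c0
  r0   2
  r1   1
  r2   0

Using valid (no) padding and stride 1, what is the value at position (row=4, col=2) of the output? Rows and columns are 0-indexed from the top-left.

4

The receptive field on the input at this output position is [2 / 0 / 3]. Elementwise product with the kernel and sum: 2·2 + 0·1.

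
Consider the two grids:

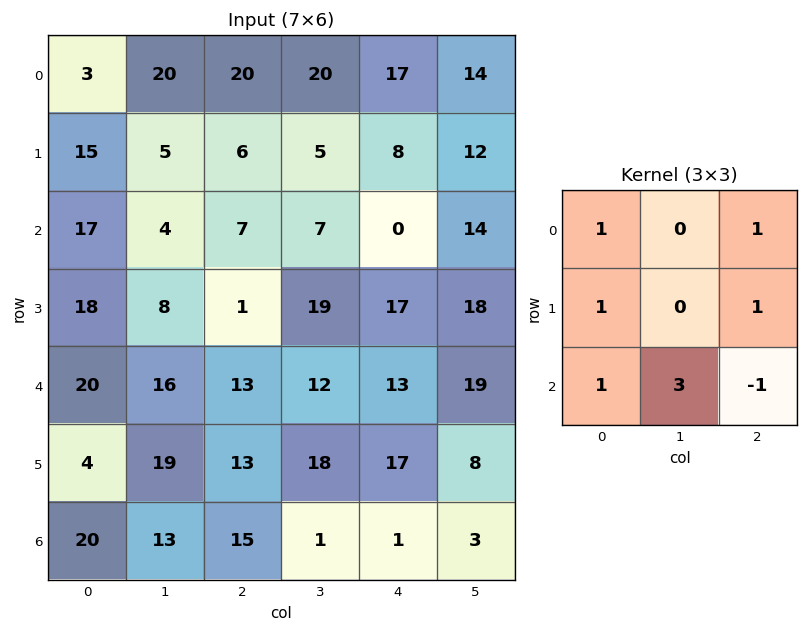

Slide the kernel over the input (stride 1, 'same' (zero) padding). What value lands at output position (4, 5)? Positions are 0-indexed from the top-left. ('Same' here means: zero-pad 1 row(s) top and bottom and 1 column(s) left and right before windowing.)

71

The receptive field on the zero-padded input at this output position is [17 18 0 / 13 19 0 / 17 8 0]. Elementwise product with the kernel and sum: 17·1 + 0·1 + 13·1 + 0·1 + 17·1 + 8·3 + 0·-1.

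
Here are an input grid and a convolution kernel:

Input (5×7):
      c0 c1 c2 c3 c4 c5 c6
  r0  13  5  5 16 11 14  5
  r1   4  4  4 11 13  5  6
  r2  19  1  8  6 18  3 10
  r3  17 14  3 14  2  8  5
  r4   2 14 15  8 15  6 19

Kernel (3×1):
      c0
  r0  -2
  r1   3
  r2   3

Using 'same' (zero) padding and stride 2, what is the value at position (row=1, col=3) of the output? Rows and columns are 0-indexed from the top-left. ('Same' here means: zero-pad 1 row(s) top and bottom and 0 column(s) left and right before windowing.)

33

The receptive field on the zero-padded input at this output position is [6 / 10 / 5]. Elementwise product with the kernel and sum: 6·-2 + 10·3 + 5·3.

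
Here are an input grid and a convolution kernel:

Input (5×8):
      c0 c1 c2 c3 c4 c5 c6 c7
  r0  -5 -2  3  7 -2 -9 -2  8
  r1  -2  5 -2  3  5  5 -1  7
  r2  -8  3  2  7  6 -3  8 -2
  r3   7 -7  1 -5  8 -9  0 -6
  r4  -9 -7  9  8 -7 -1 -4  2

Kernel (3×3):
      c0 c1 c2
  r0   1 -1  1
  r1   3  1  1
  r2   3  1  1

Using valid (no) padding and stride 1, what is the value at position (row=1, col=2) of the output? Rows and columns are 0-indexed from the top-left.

The receptive field on the input at this output position is [-2 3 5 / 2 7 6 / 1 -5 8]. Elementwise product with the kernel and sum: -2·1 + 3·-1 + 5·1 + 2·3 + 7·1 + 6·1 + 1·3 + -5·1 + 8·1.

25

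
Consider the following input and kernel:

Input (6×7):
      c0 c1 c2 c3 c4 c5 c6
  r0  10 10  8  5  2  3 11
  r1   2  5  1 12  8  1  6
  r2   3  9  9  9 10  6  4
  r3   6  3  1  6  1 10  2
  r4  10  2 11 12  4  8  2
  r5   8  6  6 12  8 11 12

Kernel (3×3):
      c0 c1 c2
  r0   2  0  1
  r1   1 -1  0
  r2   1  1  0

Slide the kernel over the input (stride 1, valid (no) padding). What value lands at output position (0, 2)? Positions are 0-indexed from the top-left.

25

The receptive field on the input at this output position is [8 5 2 / 1 12 8 / 9 9 10]. Elementwise product with the kernel and sum: 8·2 + 2·1 + 1·1 + 12·-1 + 9·1 + 9·1.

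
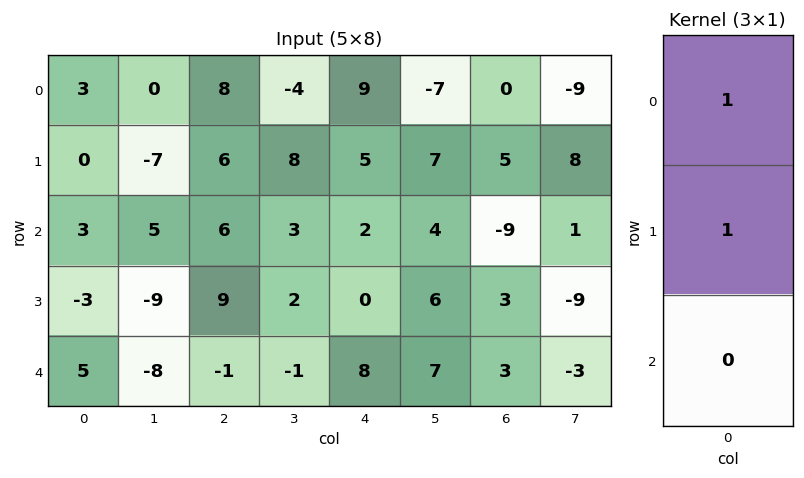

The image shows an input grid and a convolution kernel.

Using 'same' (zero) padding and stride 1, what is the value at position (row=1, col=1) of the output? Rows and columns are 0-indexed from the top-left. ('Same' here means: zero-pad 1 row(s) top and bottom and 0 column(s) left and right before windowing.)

-7

The receptive field on the zero-padded input at this output position is [0 / -7 / 5]. Elementwise product with the kernel and sum: 0·1 + -7·1.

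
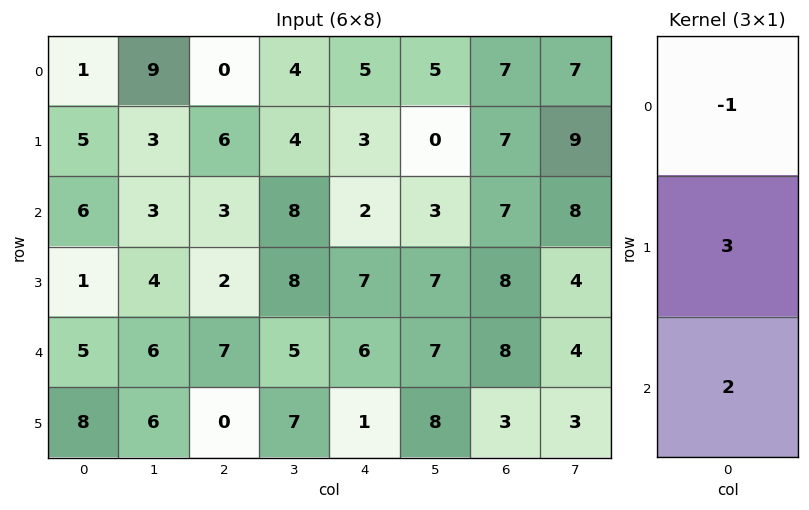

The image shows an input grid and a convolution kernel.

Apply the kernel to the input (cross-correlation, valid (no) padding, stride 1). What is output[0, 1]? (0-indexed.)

The receptive field on the input at this output position is [9 / 3 / 3]. Elementwise product with the kernel and sum: 9·-1 + 3·3 + 3·2.

6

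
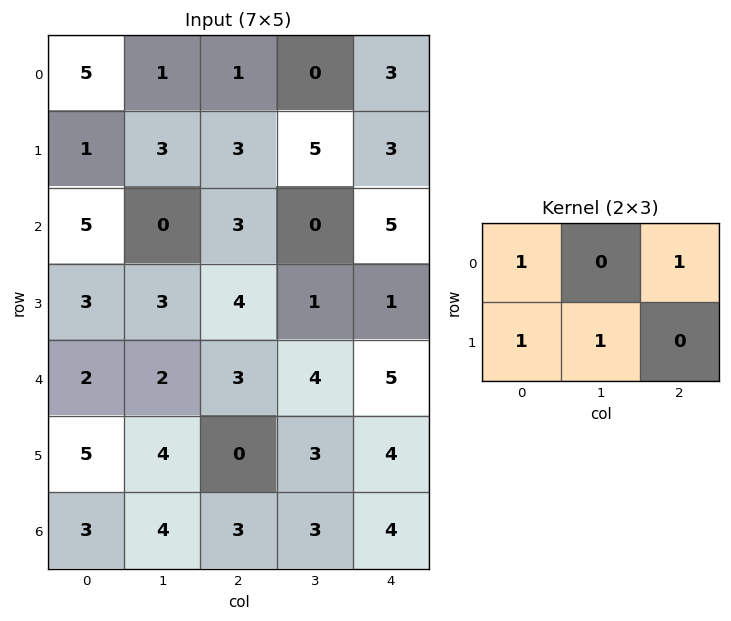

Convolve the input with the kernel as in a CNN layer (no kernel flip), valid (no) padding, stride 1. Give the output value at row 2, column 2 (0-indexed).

13

The receptive field on the input at this output position is [3 0 5 / 4 1 1]. Elementwise product with the kernel and sum: 3·1 + 5·1 + 4·1 + 1·1.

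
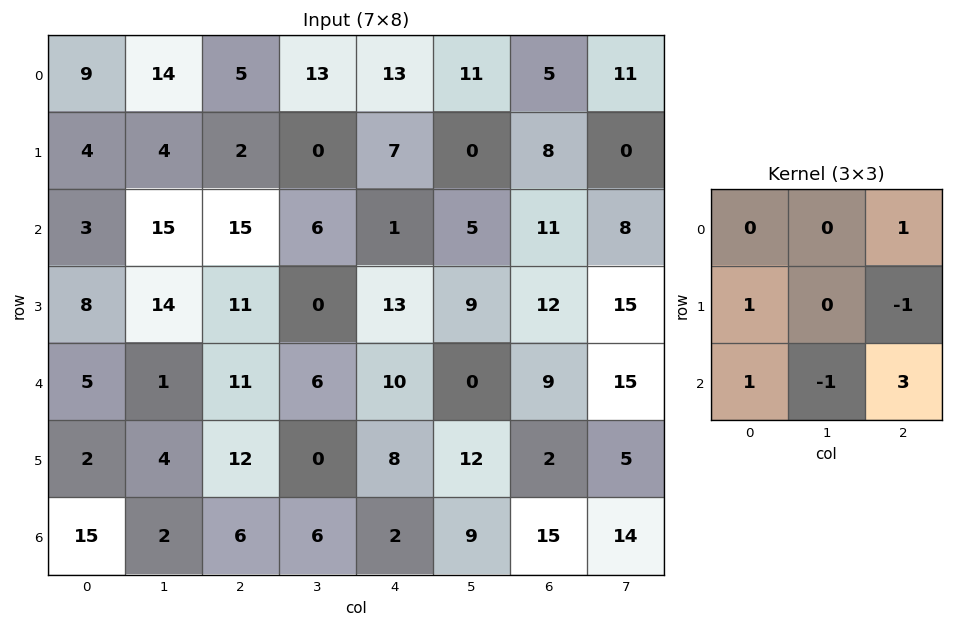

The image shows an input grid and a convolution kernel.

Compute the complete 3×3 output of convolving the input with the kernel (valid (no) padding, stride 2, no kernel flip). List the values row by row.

Output[0,0]: The receptive field on the input at this output position is [9 14 5 / 4 4 2 / 3 15 15]. Elementwise product with the kernel and sum: 5·1 + 4·1 + 2·-1 + 3·1 + 15·-1 + 15·3.

40 20 33
49 34 49
32 20 53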